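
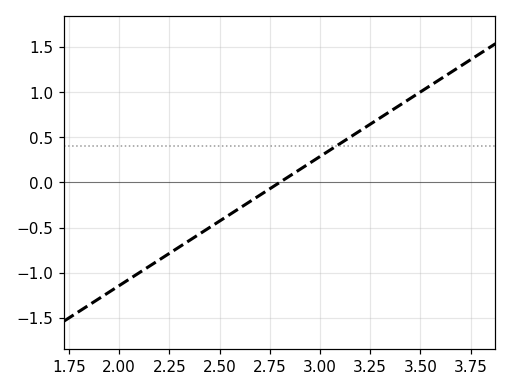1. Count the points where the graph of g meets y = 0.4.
1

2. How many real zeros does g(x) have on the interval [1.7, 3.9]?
1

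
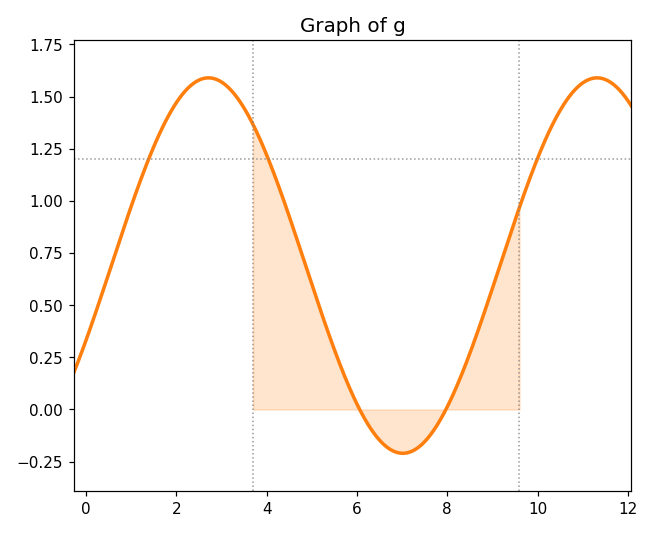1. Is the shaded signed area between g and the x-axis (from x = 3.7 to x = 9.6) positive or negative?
positive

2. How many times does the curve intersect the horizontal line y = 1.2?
3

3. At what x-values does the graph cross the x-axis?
6.06, 7.97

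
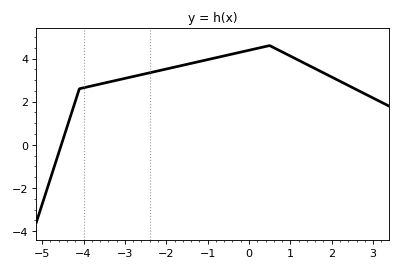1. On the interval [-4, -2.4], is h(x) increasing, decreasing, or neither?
increasing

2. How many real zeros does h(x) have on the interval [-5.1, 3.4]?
1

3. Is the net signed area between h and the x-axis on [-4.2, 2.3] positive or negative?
positive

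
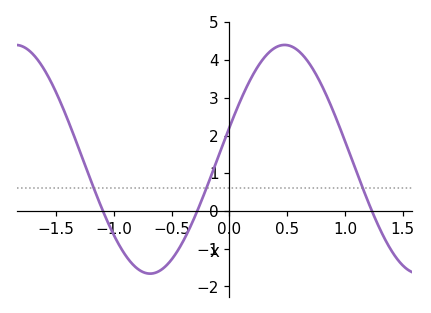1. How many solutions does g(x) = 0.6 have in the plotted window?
3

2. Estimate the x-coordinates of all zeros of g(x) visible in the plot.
-1.09, -0.278, 1.23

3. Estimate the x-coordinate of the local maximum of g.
0.479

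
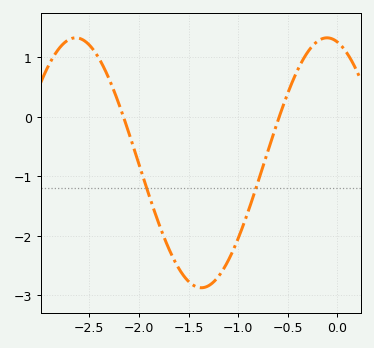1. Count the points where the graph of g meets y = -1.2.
2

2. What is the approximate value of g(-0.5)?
0.398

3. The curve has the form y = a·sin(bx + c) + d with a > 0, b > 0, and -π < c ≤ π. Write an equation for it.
y = 2.1sin(2.48x + 1.83) - 0.77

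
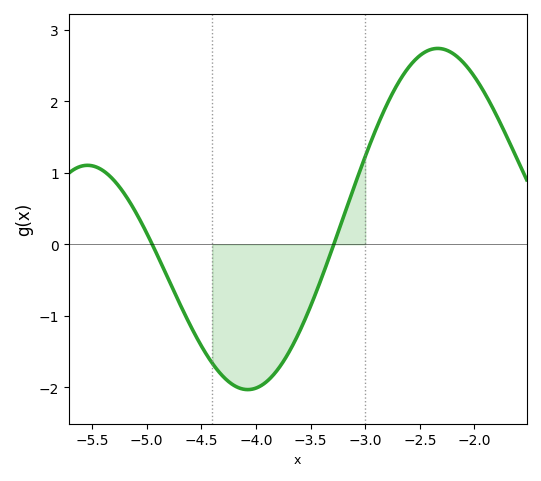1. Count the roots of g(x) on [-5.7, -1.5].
2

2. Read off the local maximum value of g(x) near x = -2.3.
2.74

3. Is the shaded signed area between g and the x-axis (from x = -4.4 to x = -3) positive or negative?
negative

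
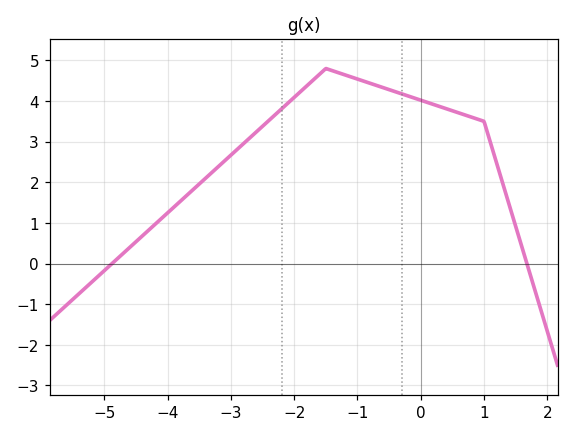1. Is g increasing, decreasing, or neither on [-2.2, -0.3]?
neither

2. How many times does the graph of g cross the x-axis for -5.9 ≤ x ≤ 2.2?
2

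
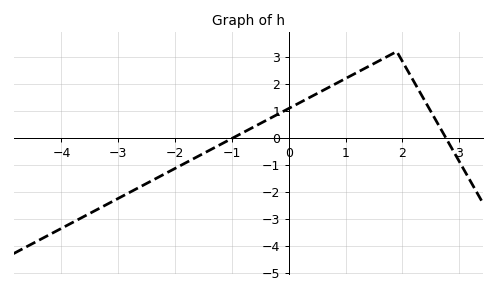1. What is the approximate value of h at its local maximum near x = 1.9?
3.2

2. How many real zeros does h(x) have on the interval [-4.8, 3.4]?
2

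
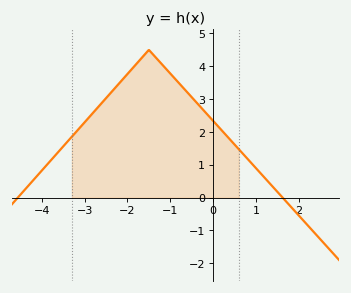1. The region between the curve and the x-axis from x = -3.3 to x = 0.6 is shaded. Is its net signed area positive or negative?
positive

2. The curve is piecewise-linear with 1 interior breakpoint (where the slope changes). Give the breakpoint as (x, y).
(-1.5, 4.5)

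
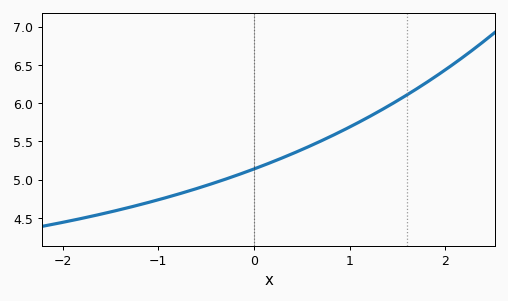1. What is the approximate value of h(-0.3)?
5.01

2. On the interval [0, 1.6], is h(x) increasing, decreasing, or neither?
increasing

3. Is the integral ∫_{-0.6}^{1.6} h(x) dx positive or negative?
positive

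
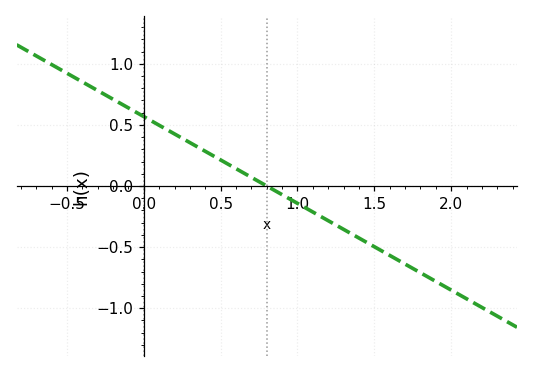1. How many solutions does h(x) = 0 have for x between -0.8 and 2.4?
1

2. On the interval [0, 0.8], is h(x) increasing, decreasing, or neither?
decreasing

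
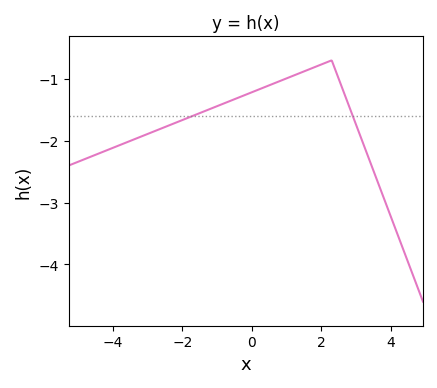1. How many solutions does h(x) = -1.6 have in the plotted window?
2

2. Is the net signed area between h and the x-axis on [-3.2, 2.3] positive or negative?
negative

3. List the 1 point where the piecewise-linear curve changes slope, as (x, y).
(2.3, -0.7)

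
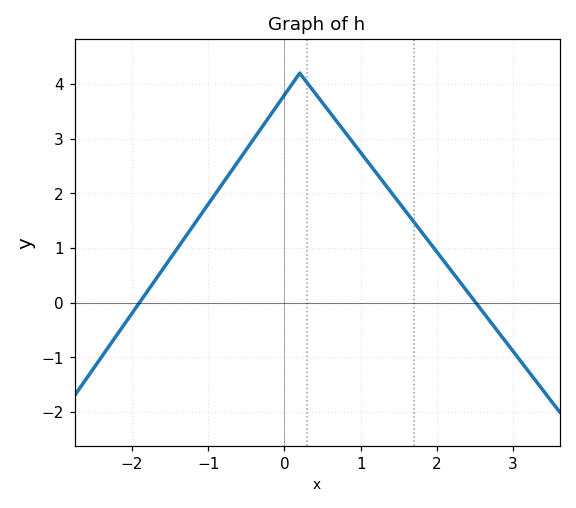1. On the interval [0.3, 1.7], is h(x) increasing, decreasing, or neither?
decreasing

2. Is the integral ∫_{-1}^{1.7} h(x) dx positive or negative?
positive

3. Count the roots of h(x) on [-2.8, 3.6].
2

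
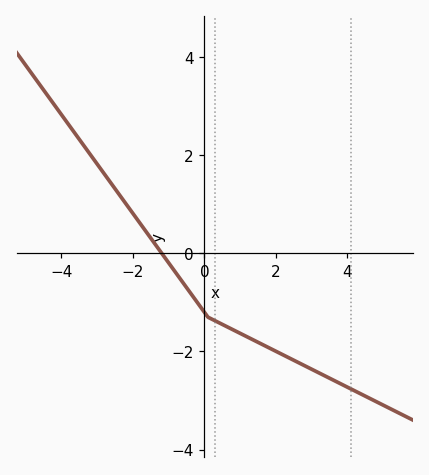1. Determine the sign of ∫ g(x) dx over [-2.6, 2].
negative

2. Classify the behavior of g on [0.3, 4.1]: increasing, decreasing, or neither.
decreasing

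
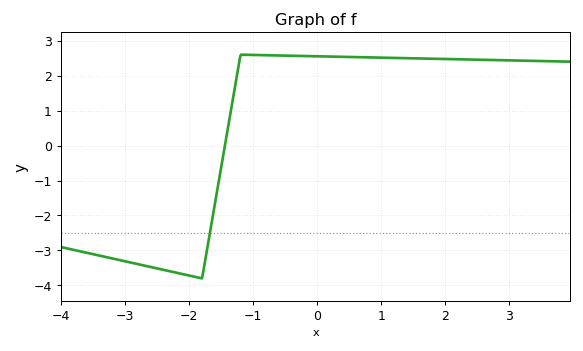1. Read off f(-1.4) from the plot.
0.5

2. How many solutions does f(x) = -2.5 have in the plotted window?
1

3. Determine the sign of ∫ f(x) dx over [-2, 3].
positive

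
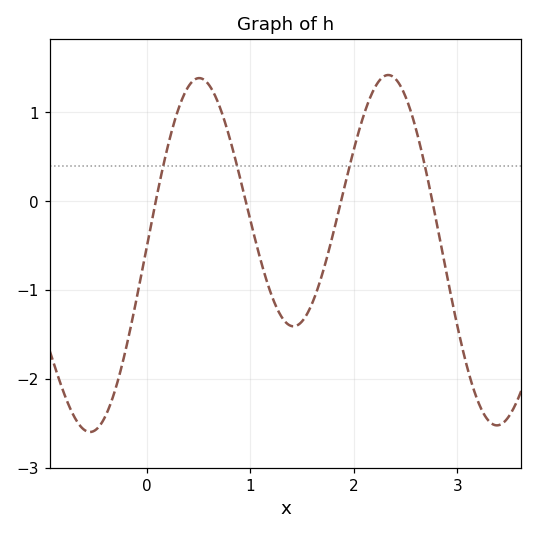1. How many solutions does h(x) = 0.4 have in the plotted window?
4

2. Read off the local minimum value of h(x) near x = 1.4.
-1.4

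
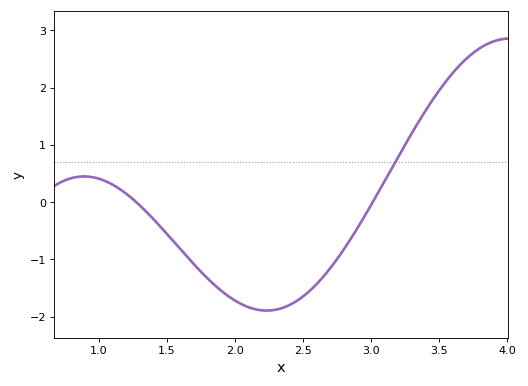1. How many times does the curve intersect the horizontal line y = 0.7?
1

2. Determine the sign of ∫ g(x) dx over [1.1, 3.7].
negative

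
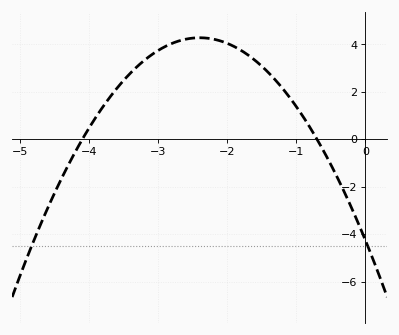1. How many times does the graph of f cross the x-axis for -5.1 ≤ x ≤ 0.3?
2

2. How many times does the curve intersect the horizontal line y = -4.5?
2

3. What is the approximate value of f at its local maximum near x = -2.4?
4.2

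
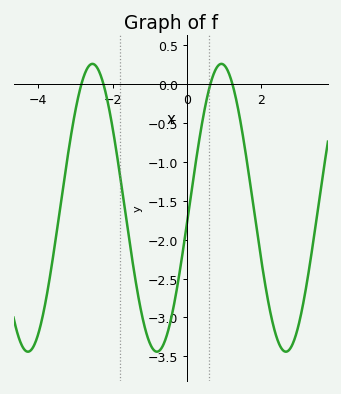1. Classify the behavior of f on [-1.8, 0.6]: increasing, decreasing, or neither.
neither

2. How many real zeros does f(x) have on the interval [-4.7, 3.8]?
4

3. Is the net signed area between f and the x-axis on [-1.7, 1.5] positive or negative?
negative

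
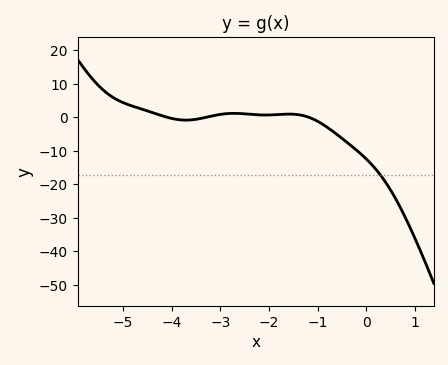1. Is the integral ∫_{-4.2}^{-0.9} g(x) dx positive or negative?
positive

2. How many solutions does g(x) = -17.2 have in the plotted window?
1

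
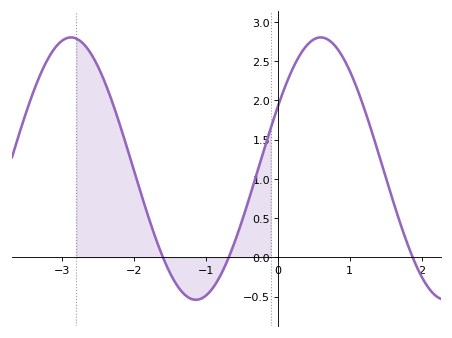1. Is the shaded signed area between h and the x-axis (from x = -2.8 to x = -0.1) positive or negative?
positive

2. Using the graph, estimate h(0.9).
2.55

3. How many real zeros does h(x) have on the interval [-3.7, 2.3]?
3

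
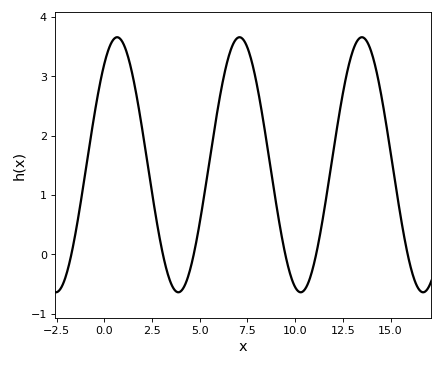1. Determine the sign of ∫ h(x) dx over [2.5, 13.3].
positive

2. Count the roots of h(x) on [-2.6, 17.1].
6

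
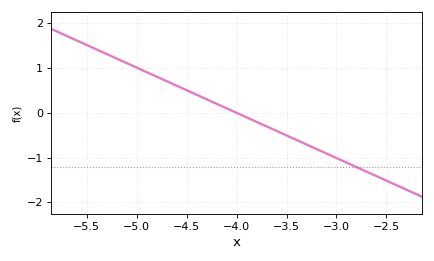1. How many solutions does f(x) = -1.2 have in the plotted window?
1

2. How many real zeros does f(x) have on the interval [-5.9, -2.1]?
1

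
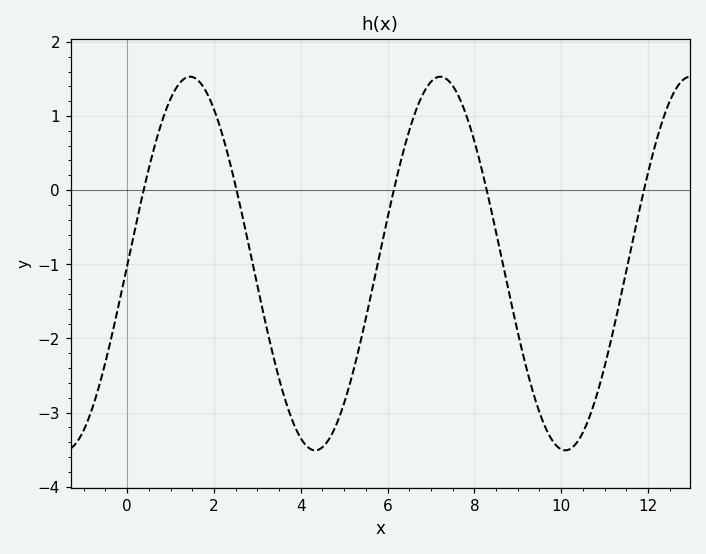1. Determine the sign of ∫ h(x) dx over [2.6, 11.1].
negative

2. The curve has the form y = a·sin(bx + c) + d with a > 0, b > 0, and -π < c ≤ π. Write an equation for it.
y = 2.52sin(1.09x - 0.01) - 0.99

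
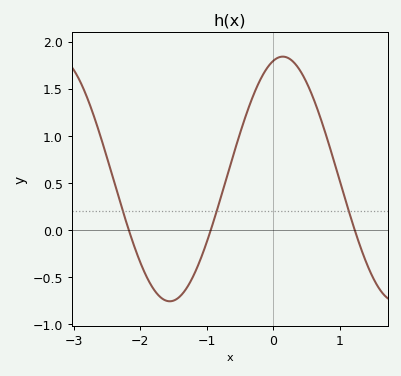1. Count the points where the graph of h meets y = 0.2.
3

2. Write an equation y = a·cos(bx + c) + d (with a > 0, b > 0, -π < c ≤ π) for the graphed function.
y = 1.3cos(1.85x - 0.262) + 0.54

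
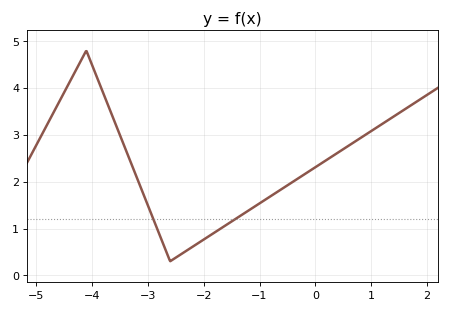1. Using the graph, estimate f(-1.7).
0.995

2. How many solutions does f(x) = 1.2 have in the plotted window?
2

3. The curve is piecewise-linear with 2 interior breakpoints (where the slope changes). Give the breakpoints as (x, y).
(-4.1, 4.8); (-2.6, 0.3)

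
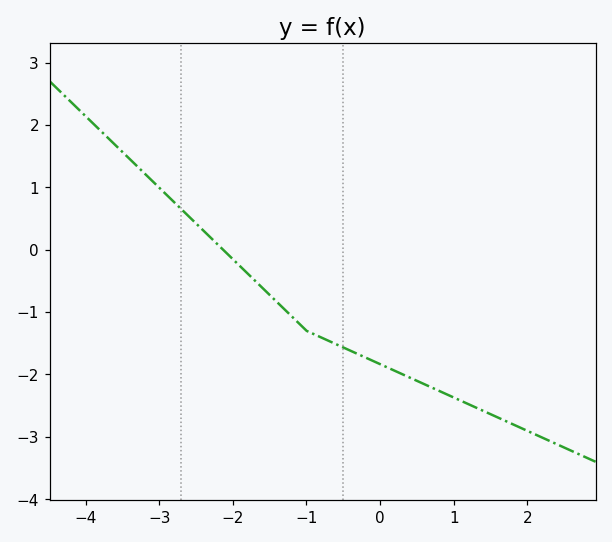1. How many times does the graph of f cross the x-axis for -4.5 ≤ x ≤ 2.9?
1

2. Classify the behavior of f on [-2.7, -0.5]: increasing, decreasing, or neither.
decreasing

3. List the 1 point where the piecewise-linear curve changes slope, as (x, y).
(-1, -1.3)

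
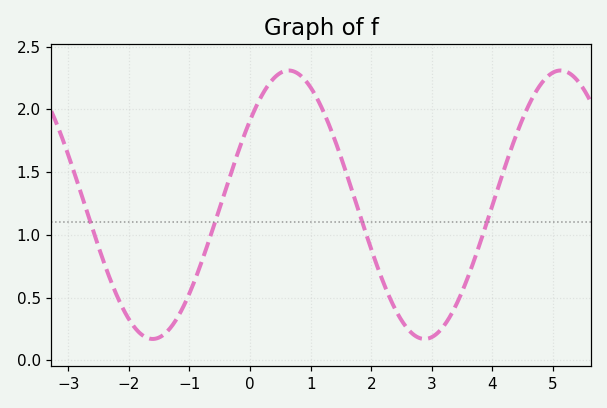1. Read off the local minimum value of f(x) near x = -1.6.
0.17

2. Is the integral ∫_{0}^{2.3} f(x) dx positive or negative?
positive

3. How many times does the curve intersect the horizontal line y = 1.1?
4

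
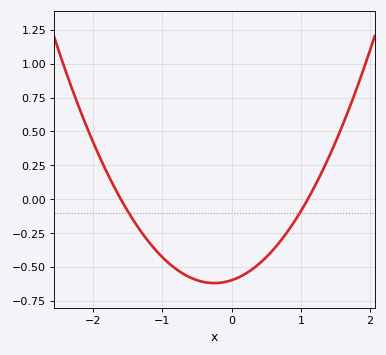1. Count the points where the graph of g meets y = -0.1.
2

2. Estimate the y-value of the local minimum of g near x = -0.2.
-0.62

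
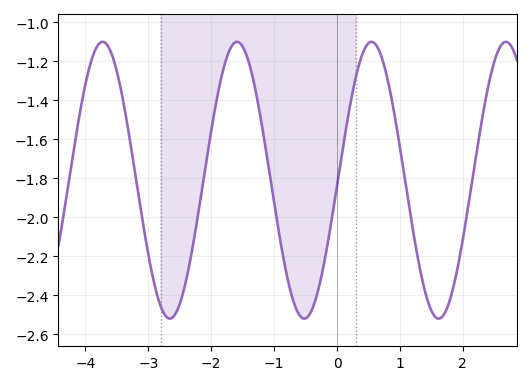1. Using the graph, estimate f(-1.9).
-1.38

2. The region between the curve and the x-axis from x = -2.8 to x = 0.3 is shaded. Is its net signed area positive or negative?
negative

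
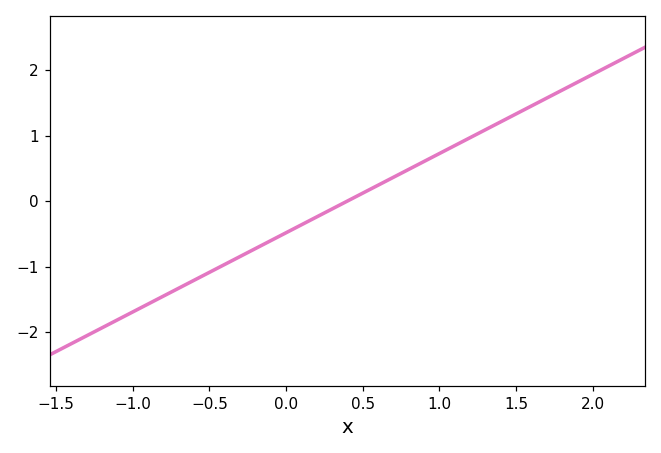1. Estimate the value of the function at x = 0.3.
-0.1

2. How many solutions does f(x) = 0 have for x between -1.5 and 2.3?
1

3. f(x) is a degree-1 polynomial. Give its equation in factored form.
y = 1.21(x - 0.4)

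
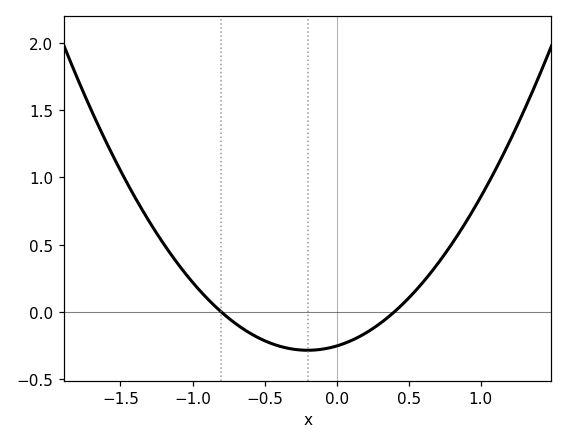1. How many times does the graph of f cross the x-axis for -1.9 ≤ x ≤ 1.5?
2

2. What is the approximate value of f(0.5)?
0.103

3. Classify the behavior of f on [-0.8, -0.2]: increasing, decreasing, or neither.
decreasing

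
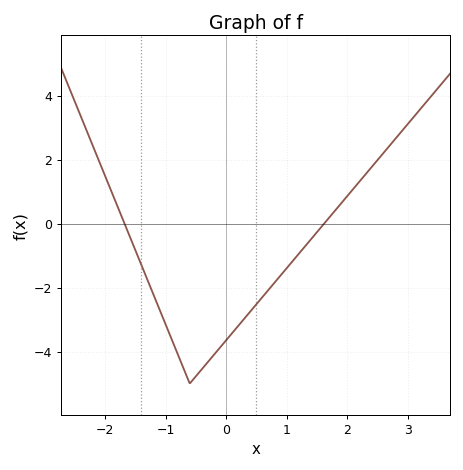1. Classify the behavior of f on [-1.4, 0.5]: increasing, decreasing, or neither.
neither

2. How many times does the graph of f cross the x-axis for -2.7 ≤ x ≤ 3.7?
2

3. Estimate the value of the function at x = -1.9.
1.03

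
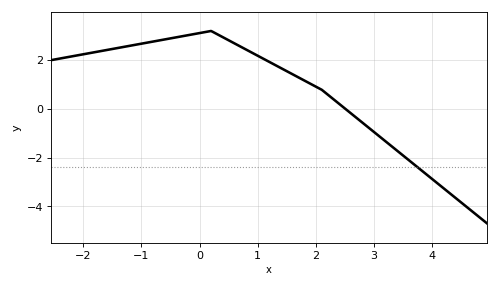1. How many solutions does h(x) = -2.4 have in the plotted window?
1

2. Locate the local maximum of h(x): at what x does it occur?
0.2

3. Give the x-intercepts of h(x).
2.6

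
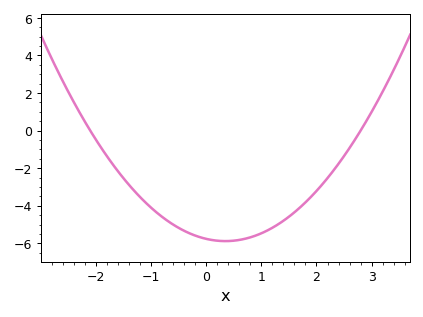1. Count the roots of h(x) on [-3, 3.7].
2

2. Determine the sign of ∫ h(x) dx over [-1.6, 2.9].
negative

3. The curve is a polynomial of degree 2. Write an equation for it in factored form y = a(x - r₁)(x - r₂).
y = 0.98(x + 2.1)(x - 2.8)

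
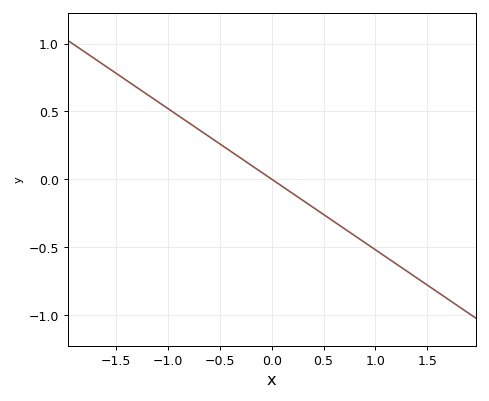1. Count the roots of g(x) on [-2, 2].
1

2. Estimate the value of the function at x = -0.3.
0.156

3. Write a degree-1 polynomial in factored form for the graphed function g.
y = -0.52(x - 0)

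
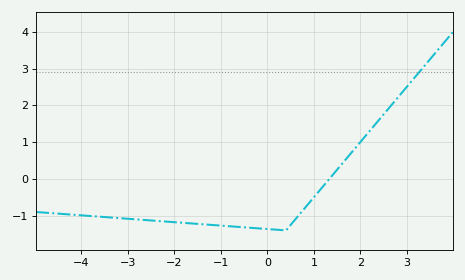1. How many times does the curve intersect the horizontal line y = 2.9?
1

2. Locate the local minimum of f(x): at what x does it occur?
0.399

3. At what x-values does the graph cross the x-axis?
1.33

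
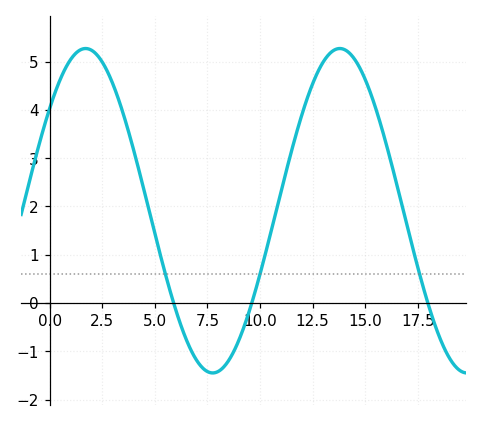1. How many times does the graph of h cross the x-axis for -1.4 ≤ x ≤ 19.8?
3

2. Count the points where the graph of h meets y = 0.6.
3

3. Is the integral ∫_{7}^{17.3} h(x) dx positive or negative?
positive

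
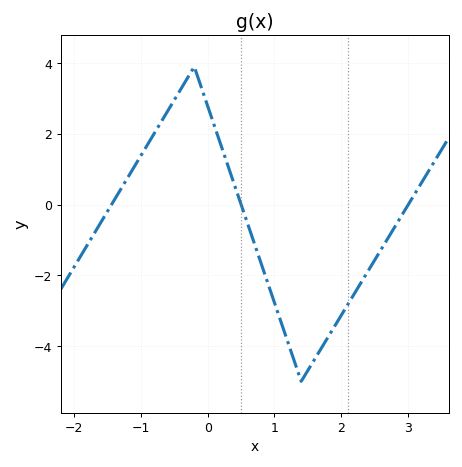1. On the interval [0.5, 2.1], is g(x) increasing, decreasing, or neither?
neither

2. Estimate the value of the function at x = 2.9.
-0.32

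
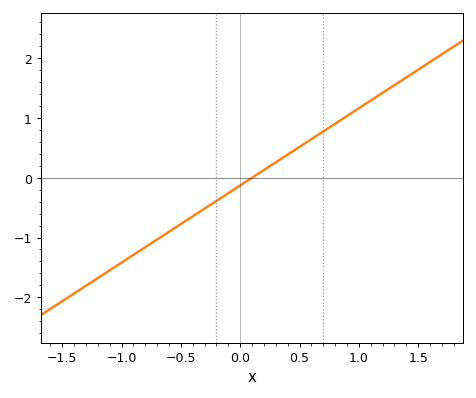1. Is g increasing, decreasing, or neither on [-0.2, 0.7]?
increasing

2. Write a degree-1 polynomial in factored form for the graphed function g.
y = 1.29(x - 0.1)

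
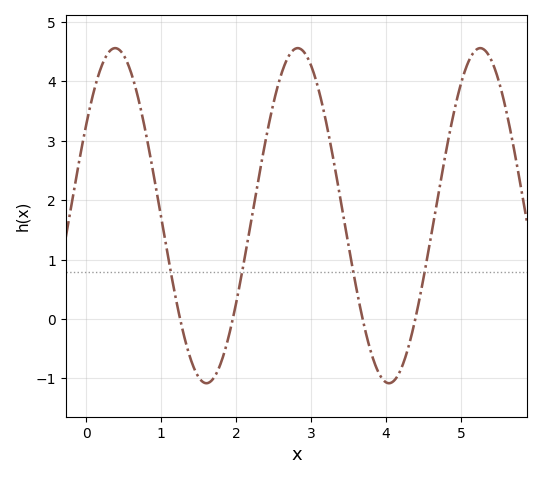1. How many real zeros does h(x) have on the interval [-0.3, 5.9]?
4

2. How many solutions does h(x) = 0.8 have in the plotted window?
4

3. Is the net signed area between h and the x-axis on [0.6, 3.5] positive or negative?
positive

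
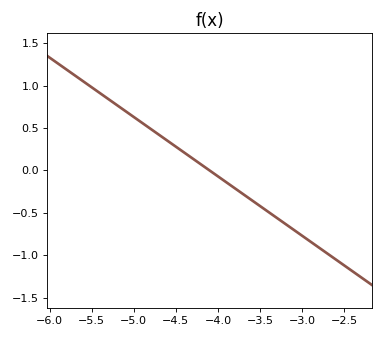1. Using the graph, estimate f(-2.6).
-1.05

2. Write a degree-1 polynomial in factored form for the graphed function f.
y = -0.7(x + 4.1)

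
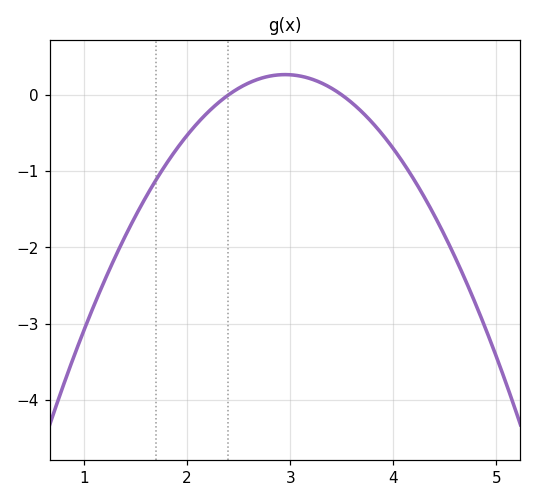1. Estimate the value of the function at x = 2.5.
0.088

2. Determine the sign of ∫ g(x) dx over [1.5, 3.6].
negative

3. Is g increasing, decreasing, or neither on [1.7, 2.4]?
increasing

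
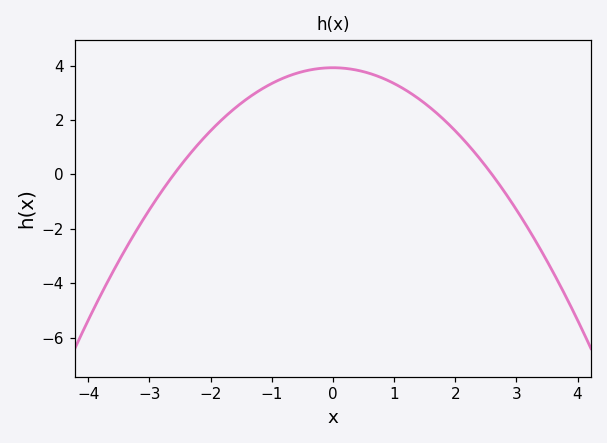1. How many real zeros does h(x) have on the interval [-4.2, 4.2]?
2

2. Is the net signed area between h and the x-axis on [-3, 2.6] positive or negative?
positive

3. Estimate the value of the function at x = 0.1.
3.92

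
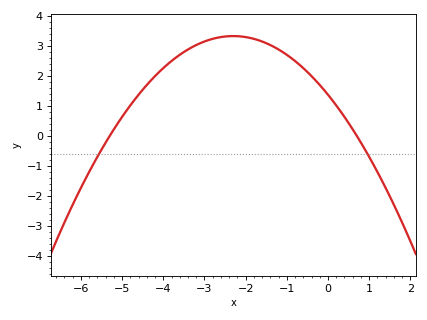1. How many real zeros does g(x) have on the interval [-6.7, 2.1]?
2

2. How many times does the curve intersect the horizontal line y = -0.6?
2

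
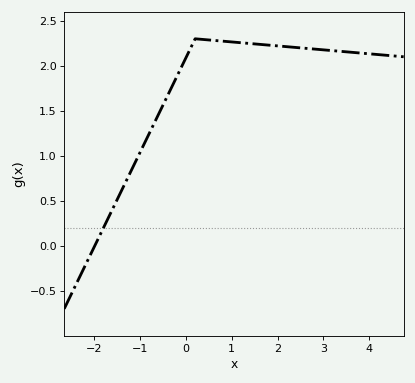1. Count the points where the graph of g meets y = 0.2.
1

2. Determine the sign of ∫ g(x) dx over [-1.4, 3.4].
positive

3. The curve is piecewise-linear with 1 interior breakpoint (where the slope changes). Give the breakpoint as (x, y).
(0.2, 2.3)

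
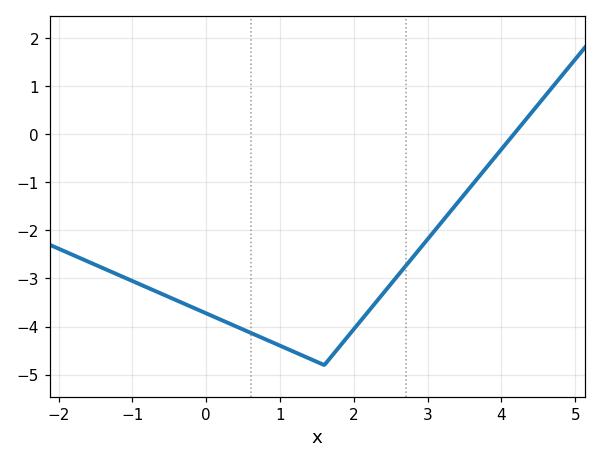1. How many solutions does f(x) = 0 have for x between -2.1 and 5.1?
1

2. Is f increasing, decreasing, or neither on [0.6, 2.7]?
neither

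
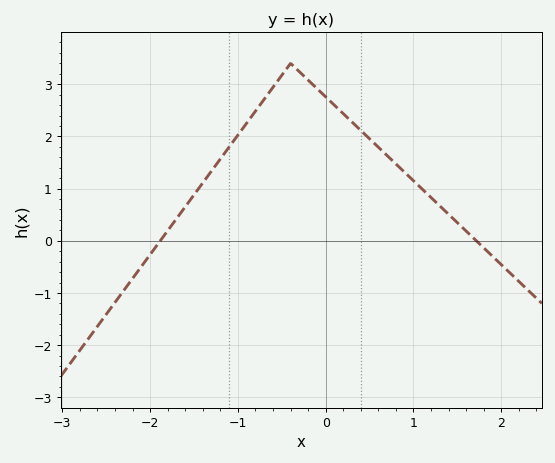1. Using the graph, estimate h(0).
2.8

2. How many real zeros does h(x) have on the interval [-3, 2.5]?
2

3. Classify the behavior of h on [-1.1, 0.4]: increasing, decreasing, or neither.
neither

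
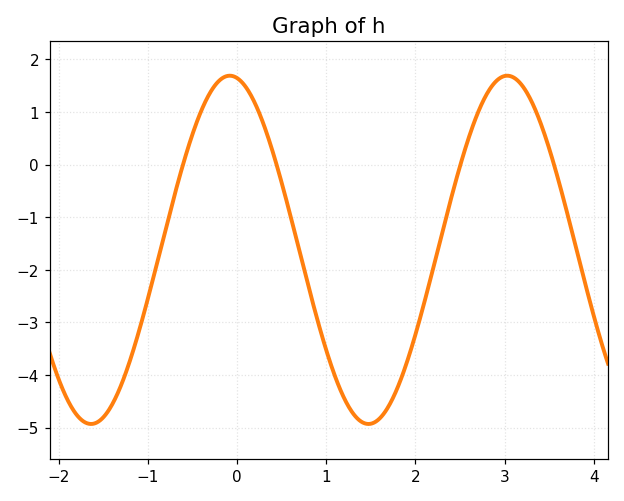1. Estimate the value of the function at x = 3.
1.68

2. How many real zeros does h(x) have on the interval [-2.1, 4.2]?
4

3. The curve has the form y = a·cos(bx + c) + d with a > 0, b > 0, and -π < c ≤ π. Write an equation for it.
y = 3.31cos(2.02x + 0.162) - 1.62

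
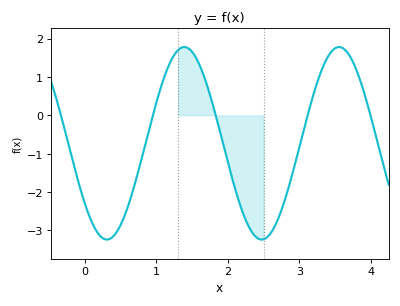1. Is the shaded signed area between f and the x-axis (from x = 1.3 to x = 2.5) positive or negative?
negative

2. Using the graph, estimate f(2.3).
-2.93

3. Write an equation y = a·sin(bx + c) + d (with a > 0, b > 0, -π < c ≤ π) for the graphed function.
y = 2.51sin(2.9x - 2.46) - 0.73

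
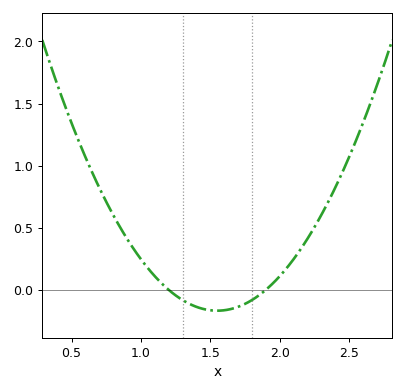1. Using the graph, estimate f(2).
0.11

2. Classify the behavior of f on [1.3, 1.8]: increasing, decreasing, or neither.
neither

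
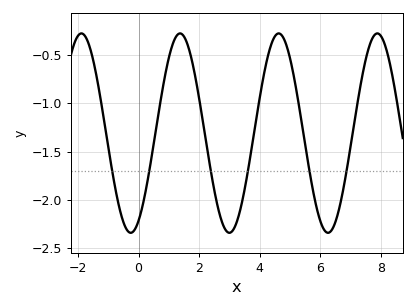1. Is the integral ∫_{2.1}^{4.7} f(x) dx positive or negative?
negative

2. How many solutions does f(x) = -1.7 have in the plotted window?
6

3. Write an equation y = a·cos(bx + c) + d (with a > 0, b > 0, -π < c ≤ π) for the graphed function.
y = 1.03cos(1.93x - 2.64) - 1.31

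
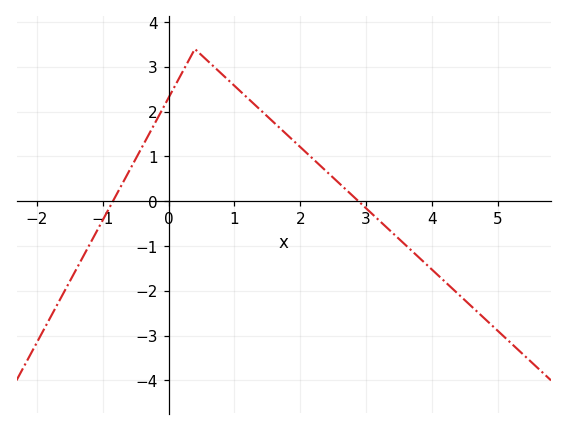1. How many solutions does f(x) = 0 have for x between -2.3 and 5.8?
2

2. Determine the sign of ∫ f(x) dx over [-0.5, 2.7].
positive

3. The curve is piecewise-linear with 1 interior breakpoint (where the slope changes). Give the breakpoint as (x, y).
(0.4, 3.4)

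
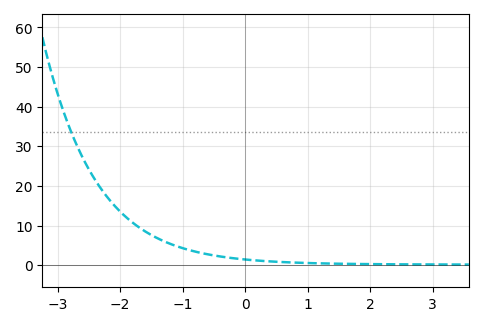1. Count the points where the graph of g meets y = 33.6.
1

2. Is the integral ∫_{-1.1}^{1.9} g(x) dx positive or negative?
positive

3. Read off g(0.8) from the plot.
1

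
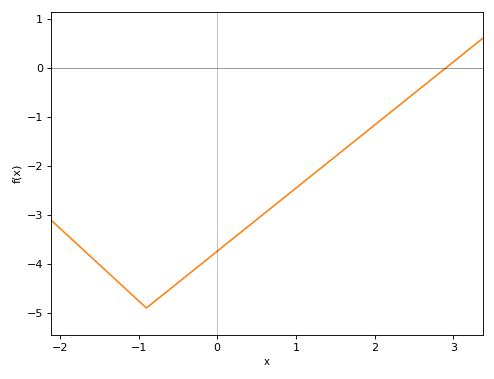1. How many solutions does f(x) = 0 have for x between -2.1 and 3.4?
1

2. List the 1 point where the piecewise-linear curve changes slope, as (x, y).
(-0.9, -4.9)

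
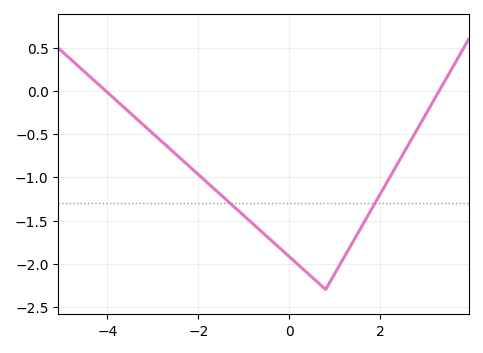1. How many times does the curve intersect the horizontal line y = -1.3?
2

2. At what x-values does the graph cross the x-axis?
-4.03, 3.29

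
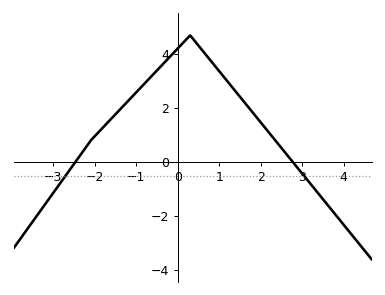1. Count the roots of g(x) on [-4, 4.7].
2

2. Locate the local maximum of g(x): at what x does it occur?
0.301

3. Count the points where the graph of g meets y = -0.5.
2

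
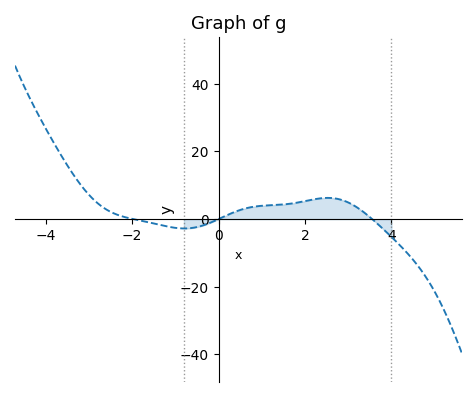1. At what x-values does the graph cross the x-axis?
-2, 0, 3.6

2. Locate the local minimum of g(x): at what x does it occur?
-0.8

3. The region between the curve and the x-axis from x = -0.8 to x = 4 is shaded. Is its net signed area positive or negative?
positive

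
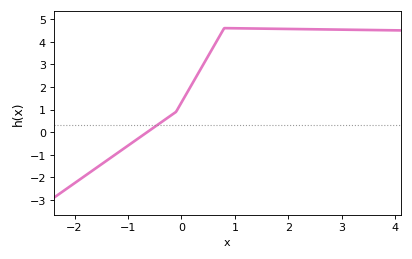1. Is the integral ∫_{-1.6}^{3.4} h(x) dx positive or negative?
positive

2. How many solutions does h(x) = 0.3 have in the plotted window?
1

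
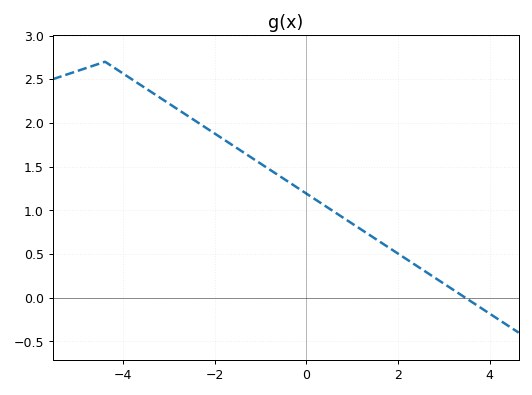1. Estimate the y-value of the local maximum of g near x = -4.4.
2.7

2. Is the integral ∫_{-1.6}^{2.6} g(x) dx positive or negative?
positive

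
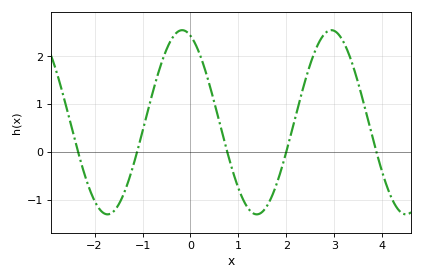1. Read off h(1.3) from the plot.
-1.28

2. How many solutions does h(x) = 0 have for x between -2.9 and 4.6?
5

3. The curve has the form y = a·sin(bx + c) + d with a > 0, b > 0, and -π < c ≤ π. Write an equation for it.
y = 1.93sin(2.02x + 1.92) + 0.62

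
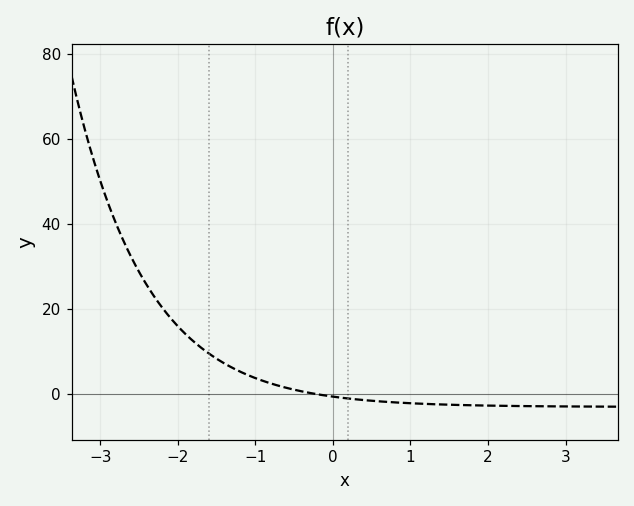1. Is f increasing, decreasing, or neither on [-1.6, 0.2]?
decreasing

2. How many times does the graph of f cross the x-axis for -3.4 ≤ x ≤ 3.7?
1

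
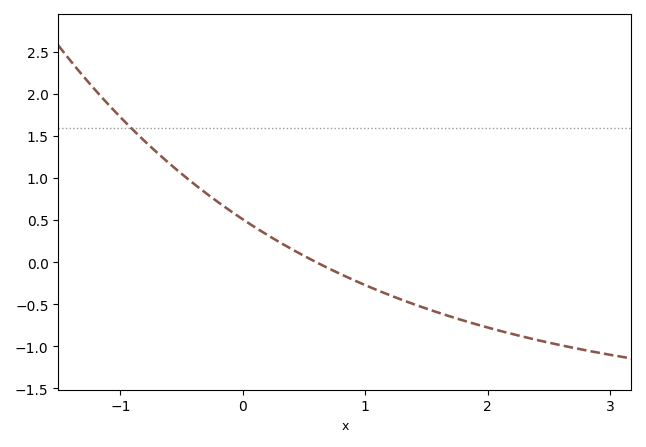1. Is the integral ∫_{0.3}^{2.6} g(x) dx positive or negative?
negative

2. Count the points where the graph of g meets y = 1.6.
1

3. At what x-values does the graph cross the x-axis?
0.6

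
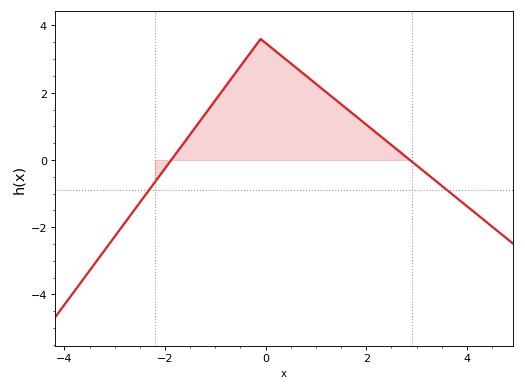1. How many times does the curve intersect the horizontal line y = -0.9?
2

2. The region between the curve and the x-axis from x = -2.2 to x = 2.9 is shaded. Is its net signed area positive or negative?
positive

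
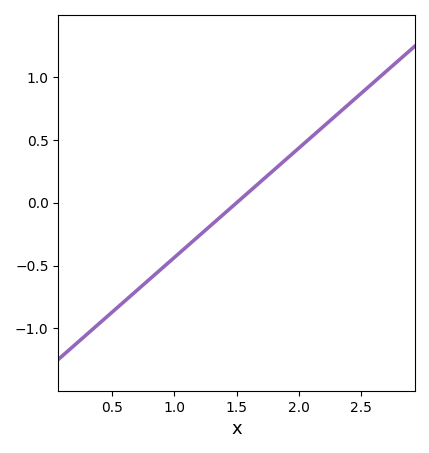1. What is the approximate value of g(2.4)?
0.8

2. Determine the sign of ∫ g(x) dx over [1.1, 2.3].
positive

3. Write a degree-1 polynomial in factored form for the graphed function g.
y = 0.87(x - 1.5)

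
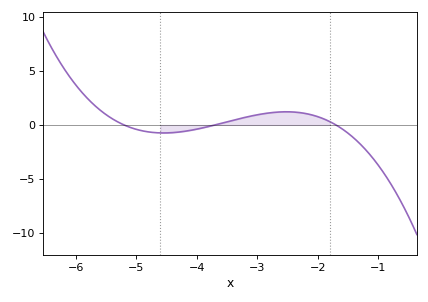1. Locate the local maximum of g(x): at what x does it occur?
-2.52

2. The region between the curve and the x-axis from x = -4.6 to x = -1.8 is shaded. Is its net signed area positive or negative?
positive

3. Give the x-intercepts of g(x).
-5.2, -3.7, -1.7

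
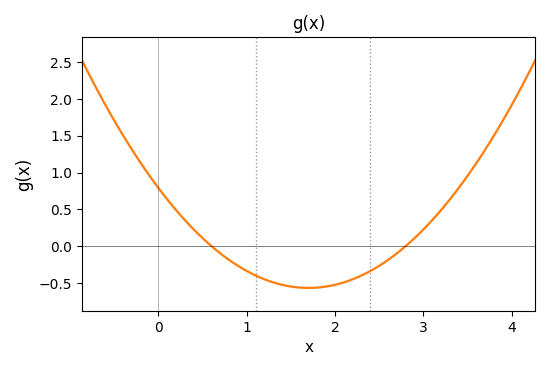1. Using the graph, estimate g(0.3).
0.353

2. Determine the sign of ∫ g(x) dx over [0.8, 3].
negative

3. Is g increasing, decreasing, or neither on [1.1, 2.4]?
neither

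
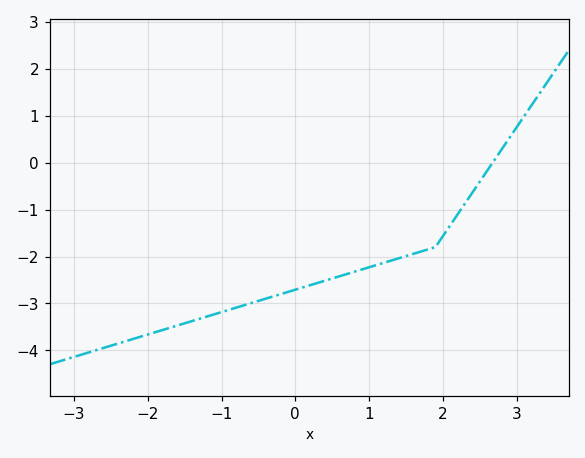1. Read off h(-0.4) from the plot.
-2.9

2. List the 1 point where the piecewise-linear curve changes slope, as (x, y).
(1.9, -1.8)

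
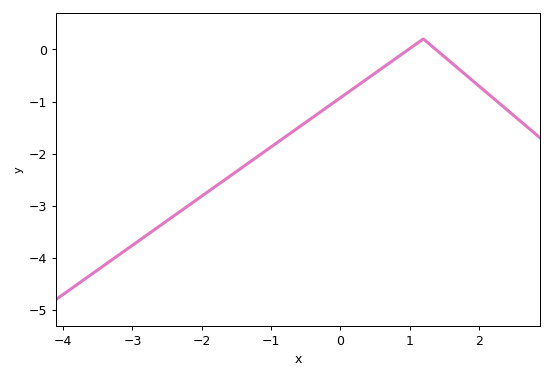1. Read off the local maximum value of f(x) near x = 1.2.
0.2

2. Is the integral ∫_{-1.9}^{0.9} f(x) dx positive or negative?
negative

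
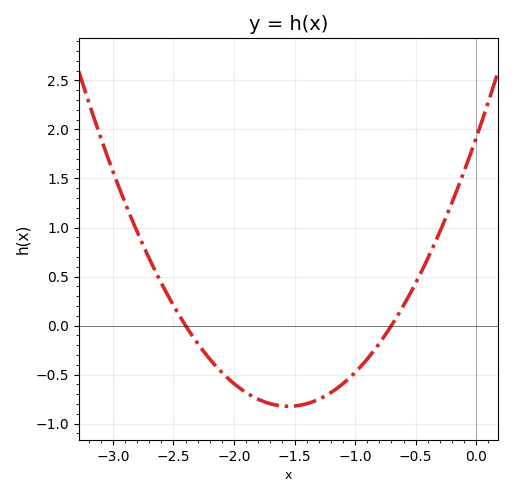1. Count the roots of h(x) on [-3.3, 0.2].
2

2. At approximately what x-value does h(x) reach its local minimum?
-1.55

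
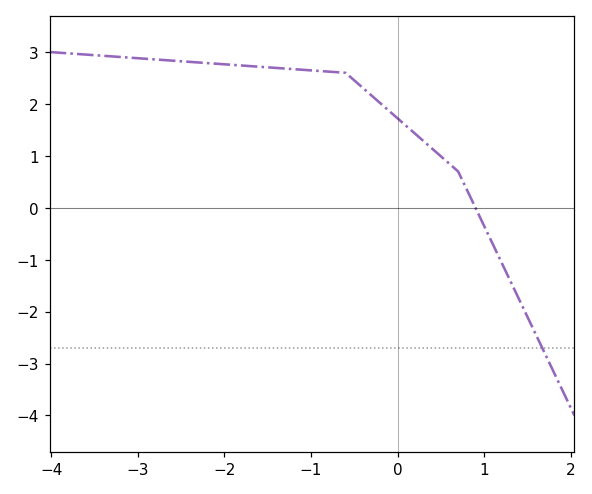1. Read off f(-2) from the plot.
2.8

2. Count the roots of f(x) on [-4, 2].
1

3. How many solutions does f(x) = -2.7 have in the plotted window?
1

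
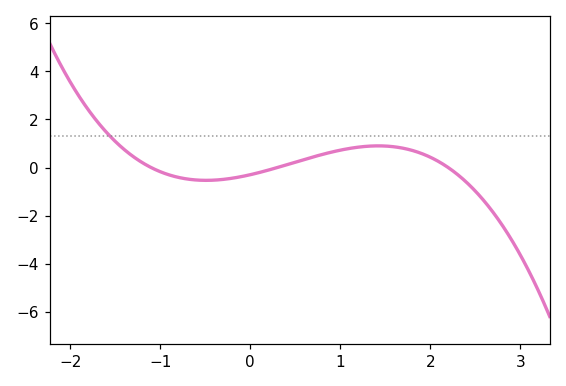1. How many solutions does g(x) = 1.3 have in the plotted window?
1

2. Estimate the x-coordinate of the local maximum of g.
1.42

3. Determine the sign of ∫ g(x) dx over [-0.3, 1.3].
positive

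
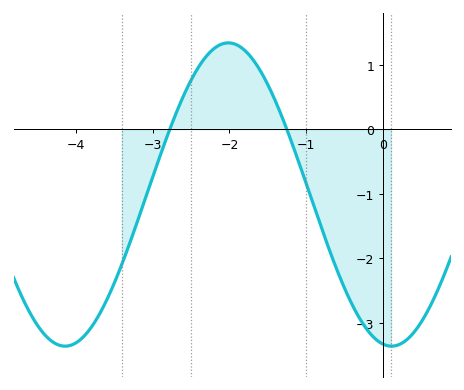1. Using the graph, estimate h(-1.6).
0.9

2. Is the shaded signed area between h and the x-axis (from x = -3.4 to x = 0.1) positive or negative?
negative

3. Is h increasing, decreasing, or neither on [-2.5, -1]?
neither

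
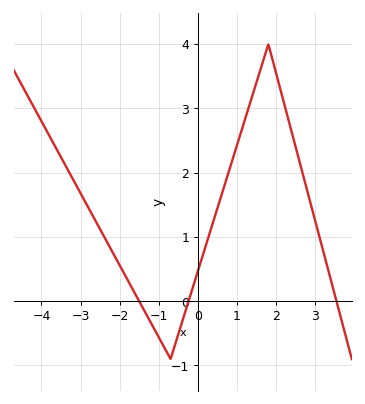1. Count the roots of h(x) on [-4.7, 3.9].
3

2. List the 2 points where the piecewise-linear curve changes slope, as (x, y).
(-0.7, -0.9); (1.8, 4)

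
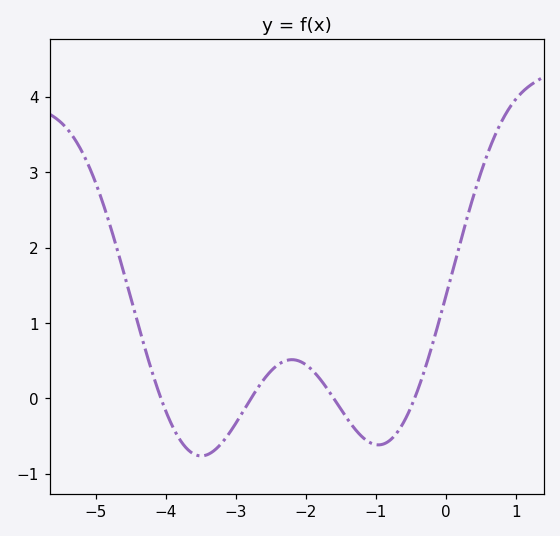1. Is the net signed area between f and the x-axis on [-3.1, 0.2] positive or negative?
positive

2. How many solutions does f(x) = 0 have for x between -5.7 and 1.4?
4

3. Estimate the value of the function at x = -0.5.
-0.1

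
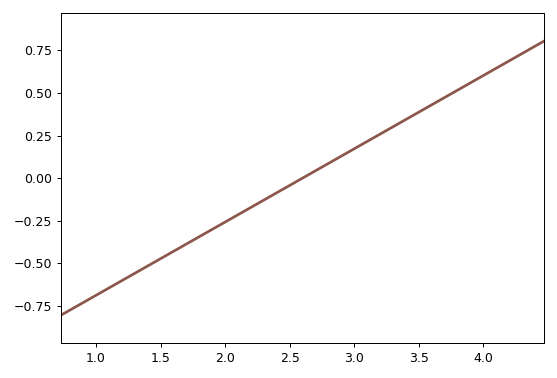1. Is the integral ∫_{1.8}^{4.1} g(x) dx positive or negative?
positive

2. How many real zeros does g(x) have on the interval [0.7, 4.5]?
1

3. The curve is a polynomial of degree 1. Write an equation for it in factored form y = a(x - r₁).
y = 0.43(x - 2.6)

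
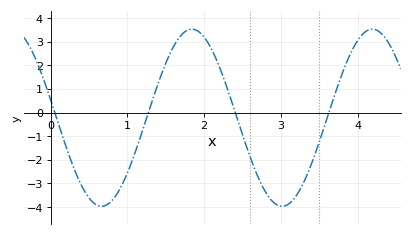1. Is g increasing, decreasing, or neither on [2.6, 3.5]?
neither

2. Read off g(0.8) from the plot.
-3.7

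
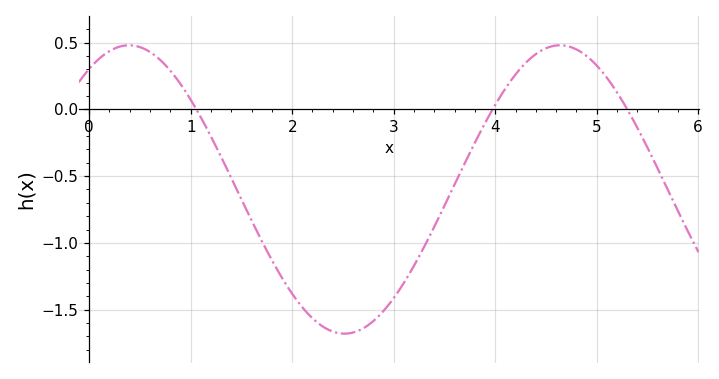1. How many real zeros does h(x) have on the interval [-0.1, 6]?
3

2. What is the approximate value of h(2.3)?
-1.65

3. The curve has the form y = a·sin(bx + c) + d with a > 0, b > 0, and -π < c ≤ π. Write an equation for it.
y = 1.08sin(1.5x + 0.99) - 0.6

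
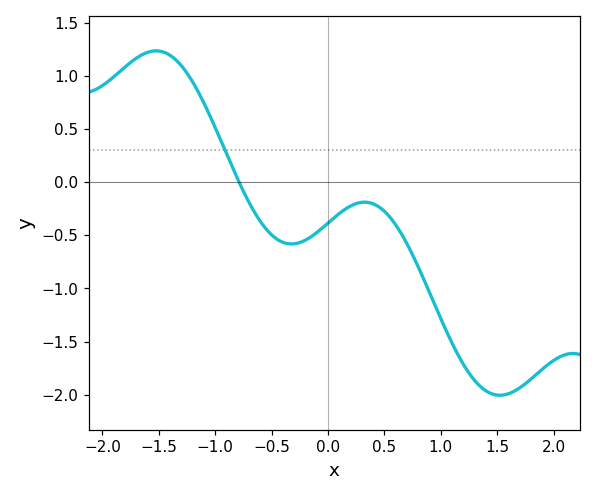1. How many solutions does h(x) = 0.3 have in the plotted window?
1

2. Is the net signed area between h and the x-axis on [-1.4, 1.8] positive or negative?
negative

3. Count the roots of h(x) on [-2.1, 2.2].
1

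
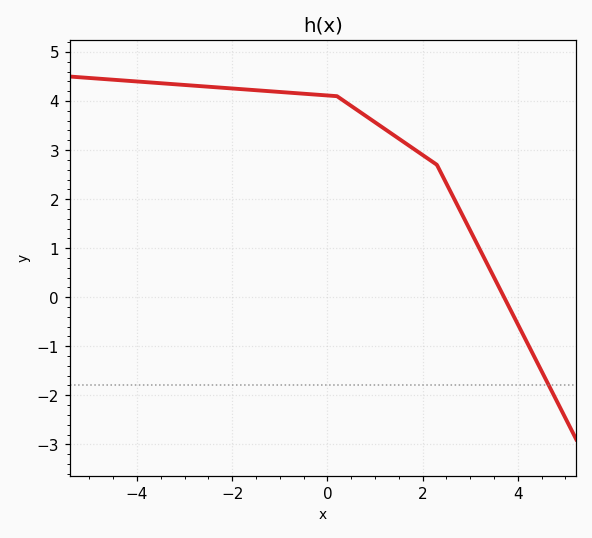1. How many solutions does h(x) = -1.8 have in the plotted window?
1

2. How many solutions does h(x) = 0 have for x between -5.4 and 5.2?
1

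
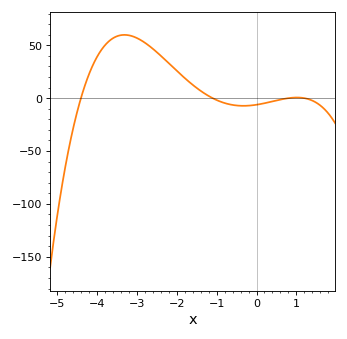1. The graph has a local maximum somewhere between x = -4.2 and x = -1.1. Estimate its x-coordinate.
-3.31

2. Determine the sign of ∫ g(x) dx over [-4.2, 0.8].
positive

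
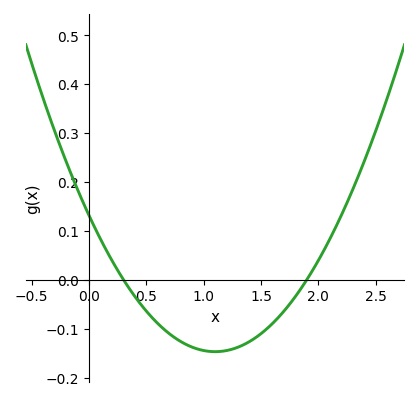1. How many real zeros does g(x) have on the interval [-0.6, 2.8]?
2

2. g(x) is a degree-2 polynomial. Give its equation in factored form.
y = 0.23(x - 0.3)(x - 1.9)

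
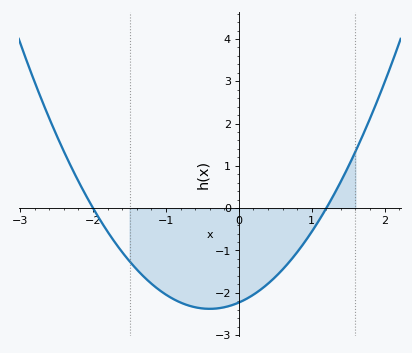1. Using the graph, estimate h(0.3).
-1.9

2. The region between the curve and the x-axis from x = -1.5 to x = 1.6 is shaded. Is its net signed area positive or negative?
negative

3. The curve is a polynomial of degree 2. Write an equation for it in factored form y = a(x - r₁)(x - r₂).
y = 0.93(x + 2)(x - 1.2)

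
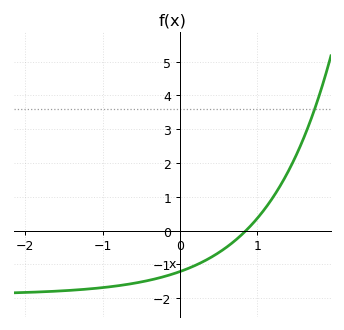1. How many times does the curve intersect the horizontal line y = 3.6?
1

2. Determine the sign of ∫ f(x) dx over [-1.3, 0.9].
negative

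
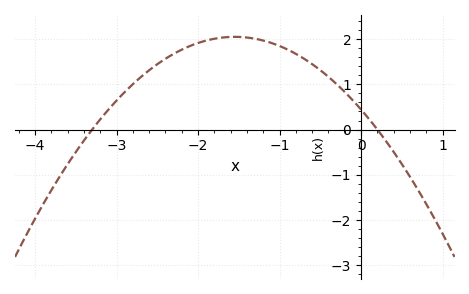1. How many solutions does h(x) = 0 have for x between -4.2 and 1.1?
2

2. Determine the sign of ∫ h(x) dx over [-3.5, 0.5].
positive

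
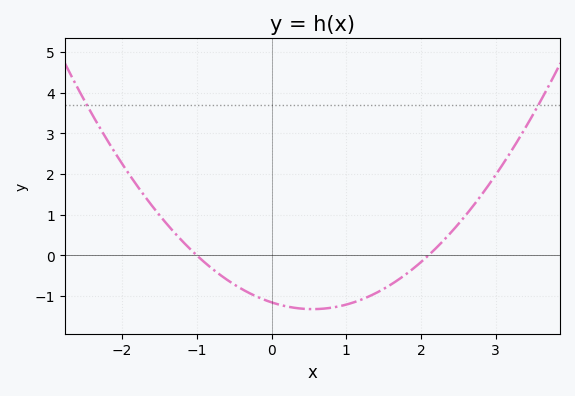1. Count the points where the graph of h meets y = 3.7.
2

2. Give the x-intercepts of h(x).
-1, 2.1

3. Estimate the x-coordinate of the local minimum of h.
0.55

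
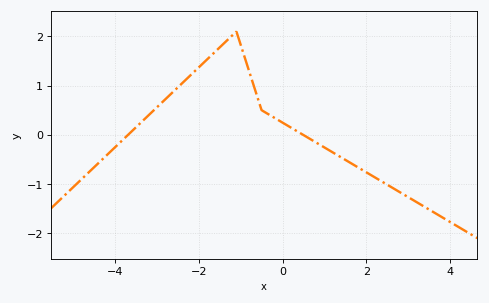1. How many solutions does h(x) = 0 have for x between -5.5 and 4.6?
2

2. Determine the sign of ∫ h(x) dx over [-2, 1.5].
positive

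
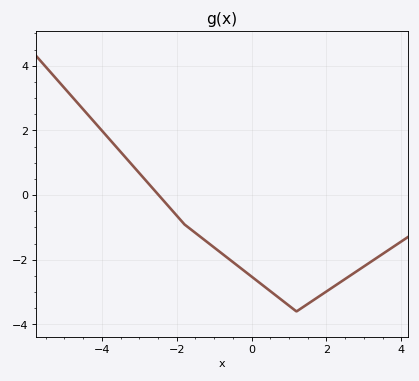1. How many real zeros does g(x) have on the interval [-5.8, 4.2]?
1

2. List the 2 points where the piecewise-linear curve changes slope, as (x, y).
(-1.8, -0.9); (1.2, -3.6)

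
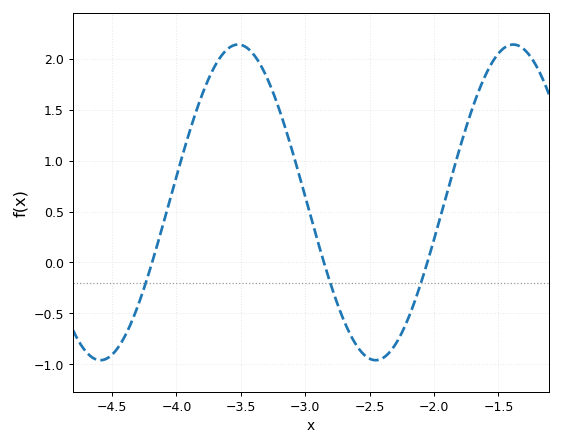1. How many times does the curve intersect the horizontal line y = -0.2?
3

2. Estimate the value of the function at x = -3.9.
1.28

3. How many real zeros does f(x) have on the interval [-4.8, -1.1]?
3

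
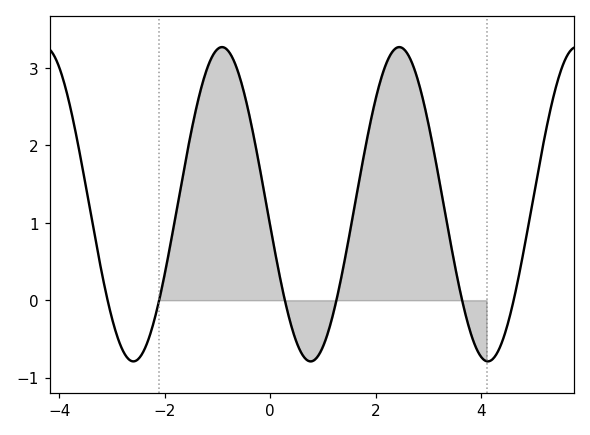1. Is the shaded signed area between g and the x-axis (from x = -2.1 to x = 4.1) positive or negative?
positive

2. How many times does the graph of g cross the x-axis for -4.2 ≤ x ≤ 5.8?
6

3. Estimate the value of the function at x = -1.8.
1.1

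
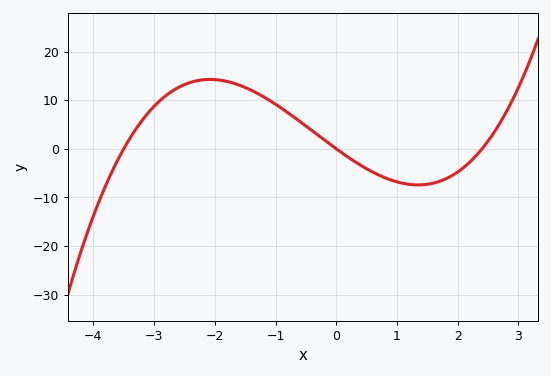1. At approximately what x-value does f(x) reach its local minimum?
1.4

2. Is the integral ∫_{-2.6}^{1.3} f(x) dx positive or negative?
positive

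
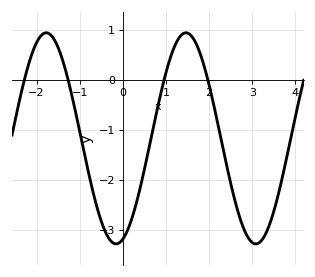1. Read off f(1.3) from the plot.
0.8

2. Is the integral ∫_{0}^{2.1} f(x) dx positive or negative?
negative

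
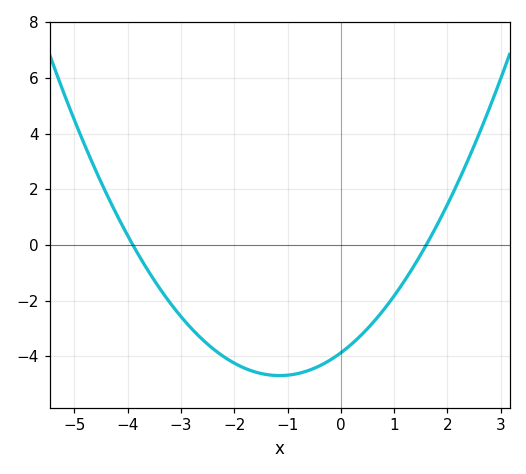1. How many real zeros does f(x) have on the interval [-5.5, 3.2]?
2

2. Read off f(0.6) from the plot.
-2.79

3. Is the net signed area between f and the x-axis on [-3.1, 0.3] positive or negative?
negative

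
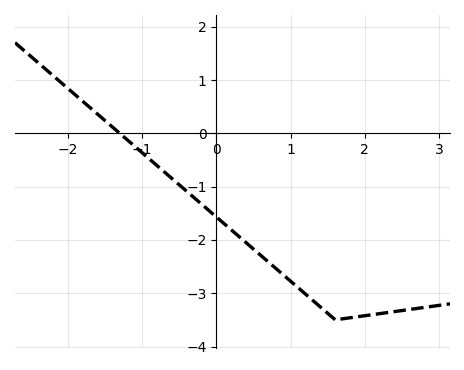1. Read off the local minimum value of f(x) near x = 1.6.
-3.5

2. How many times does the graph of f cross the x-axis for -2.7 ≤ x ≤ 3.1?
1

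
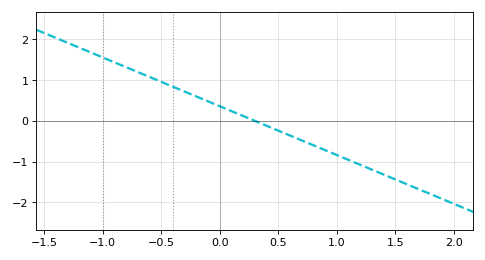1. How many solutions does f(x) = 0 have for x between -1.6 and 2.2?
1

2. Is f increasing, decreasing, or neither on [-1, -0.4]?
decreasing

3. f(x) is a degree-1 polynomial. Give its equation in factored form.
y = -1.2(x - 0.3)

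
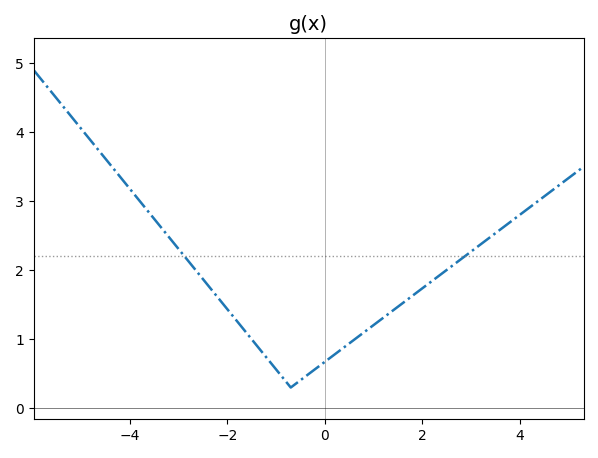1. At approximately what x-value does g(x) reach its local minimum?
-0.6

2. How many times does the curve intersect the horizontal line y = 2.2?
2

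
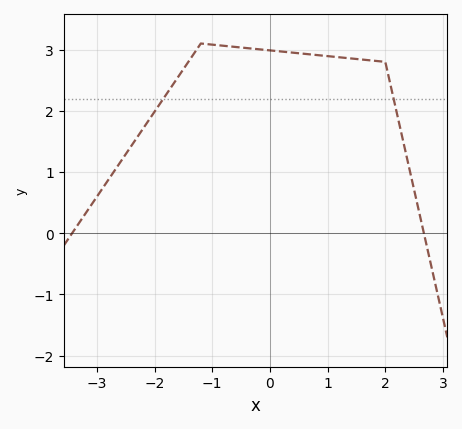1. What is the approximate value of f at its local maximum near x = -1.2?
3.1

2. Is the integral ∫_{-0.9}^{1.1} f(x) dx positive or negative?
positive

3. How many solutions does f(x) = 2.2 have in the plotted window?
2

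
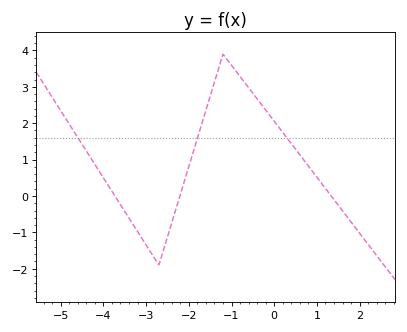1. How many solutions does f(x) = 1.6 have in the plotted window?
3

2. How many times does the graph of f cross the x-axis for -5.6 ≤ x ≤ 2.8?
3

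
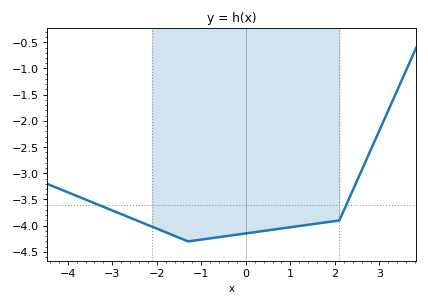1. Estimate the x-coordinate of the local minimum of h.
-1.3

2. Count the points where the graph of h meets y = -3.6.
2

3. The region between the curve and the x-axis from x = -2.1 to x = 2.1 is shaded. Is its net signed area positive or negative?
negative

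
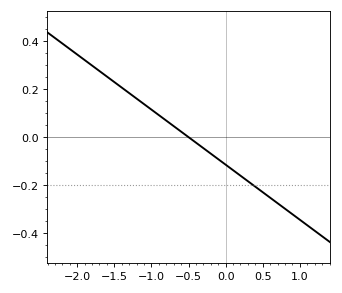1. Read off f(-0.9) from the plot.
0.1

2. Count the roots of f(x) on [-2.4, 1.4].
1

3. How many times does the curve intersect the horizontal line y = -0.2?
1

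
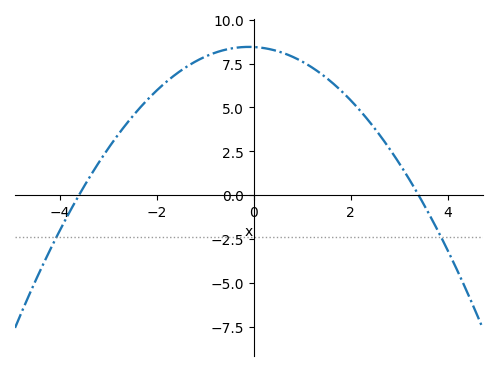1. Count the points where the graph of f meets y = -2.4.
2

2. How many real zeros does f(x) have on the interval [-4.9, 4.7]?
2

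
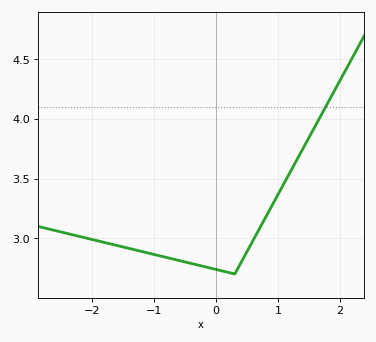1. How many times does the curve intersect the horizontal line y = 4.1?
1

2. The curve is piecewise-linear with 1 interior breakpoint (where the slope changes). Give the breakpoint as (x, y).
(0.3, 2.7)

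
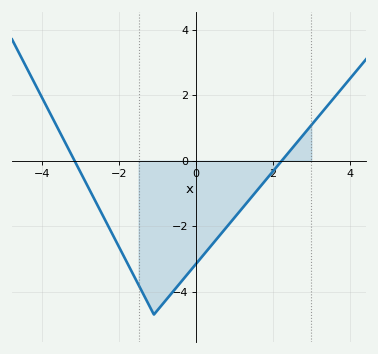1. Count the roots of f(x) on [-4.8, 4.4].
2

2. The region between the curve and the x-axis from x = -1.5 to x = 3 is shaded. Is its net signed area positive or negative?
negative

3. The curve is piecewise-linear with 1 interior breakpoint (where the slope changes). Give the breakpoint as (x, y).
(-1.1, -4.7)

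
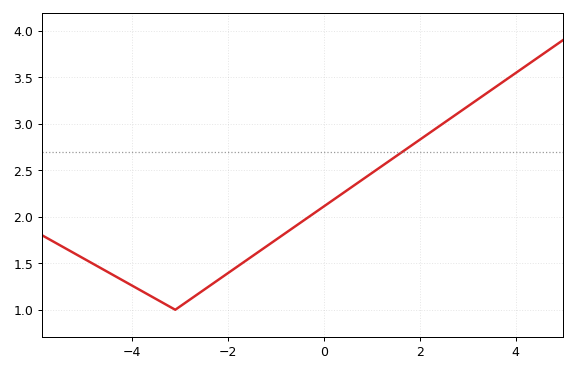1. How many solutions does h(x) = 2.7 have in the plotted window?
1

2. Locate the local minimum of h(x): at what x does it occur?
-3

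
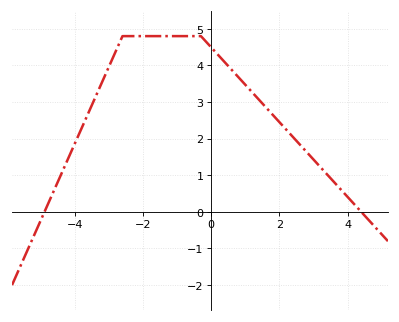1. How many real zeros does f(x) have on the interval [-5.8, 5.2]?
2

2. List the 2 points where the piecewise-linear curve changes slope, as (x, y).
(-2.6, 4.8); (-0.3, 4.8)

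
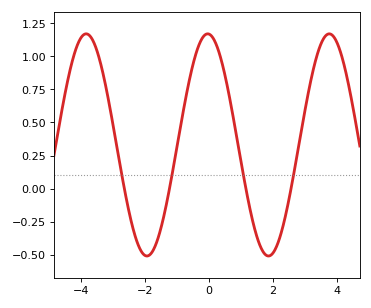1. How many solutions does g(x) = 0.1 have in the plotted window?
4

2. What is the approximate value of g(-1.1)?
0.185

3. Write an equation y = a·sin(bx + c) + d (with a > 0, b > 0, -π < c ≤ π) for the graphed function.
y = 0.84sin(1.65x + 1.64) + 0.33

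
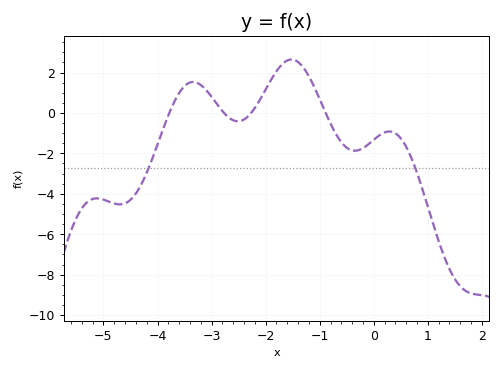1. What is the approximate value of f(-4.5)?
-4.2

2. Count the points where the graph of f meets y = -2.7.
2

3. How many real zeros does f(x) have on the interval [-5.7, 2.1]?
4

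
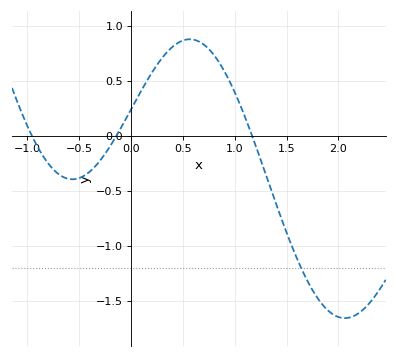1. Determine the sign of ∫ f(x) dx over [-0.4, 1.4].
positive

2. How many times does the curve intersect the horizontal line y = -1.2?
1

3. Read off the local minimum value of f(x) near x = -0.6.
-0.396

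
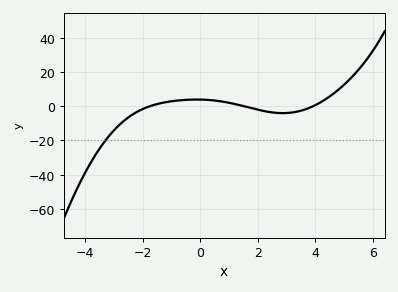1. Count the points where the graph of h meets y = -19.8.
1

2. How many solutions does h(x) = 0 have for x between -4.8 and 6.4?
3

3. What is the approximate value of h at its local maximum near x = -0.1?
3.85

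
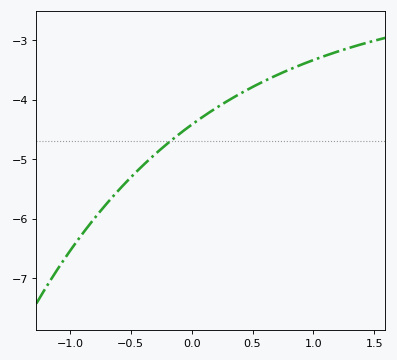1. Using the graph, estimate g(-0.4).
-5.1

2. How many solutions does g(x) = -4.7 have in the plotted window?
1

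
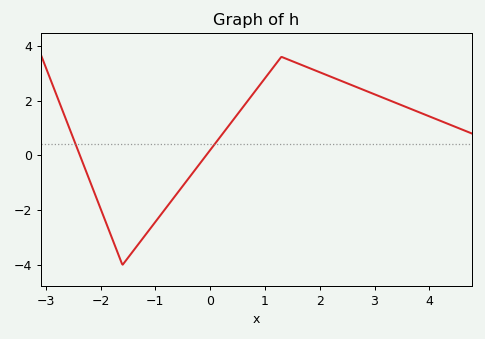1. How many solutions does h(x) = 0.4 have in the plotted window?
2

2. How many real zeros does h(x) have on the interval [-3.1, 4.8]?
2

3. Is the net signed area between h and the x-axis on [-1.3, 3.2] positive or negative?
positive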